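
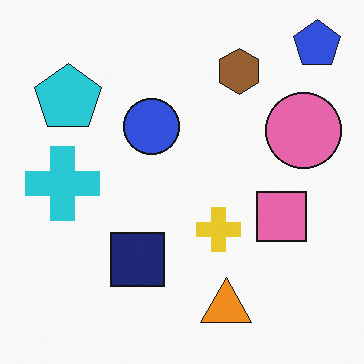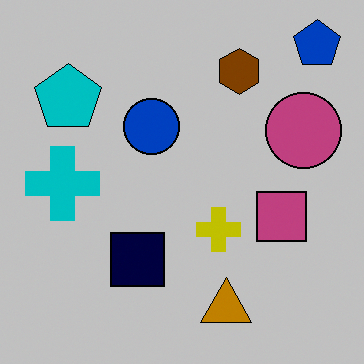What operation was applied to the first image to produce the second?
The transformation is: aggressively posterized.

Each flat color has snapped to a coarser quantized level — most visibly, the near-white background has dropped to a flat grey.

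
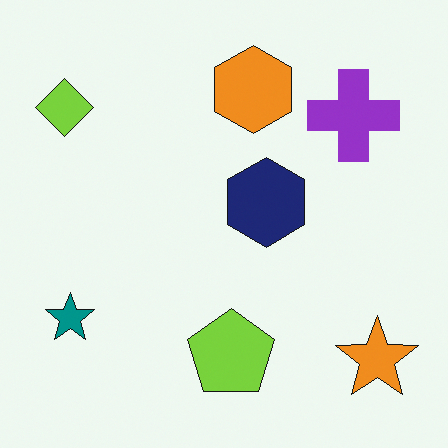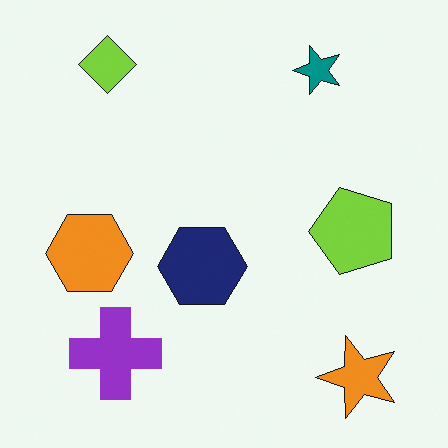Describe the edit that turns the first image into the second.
The transformation is: transposed (reflected across the top-left ↔ bottom-right diagonal).

Shapes have swapped their row and column positions — what was in the top-right is now in the bottom-left — a diagonal reflection.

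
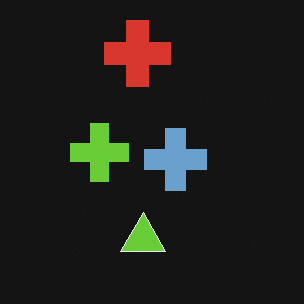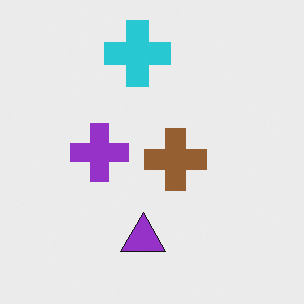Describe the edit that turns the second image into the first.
The image was color-inverted (negative).

The light background has become dark and every shape's color is its complement — a photographic negative.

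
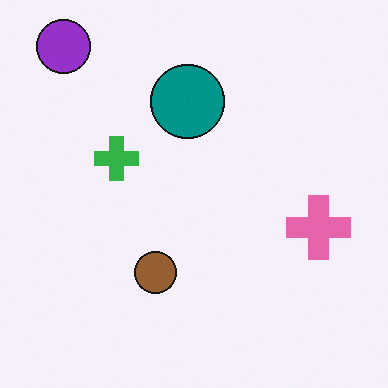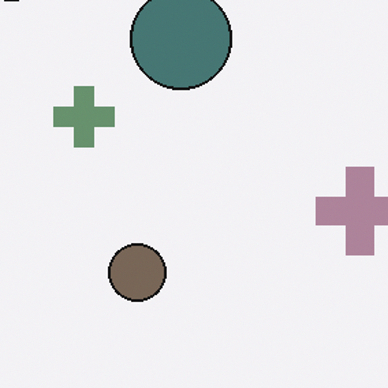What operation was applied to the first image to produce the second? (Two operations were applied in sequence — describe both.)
The transformation is: made much more muted (saturation change), then cropped slightly and scaled back up.

All colors are more muted and greyish — a global saturation change. The visible shapes are larger and the field of view is narrower; shapes near the original edges may be partly or wholly outside the frame — a crop-and-rescale.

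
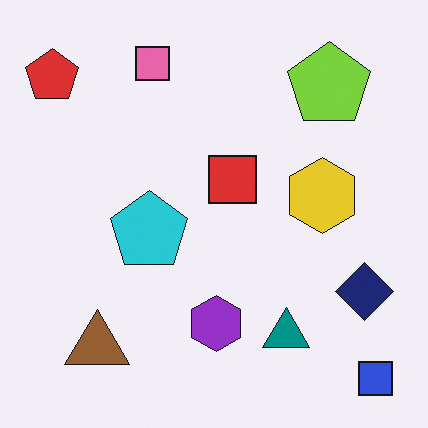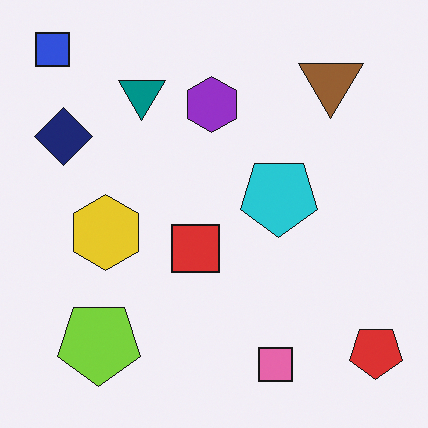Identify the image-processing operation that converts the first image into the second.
Rotated 180°.

The blue square sits in the bottom-right of the first image and the top-left of the second — consistent with a whole-image 180° rotation.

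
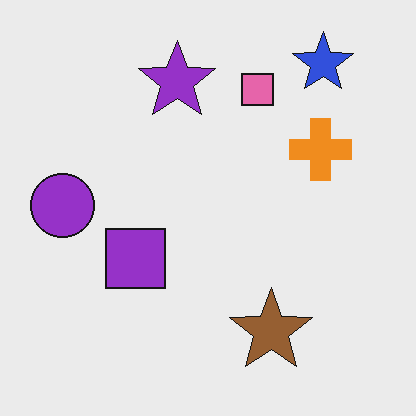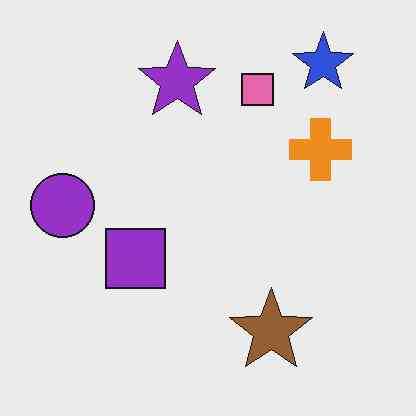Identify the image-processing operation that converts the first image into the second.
The second image is the first given moderate JPEG compression.

Blocky 8×8 compression artifacts appear around shape edges and the flat background shows ringing — characteristic JPEG degradation.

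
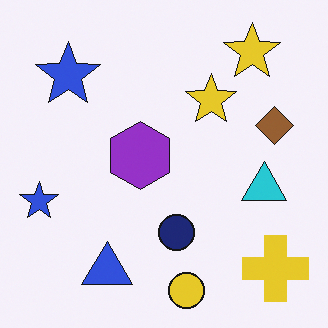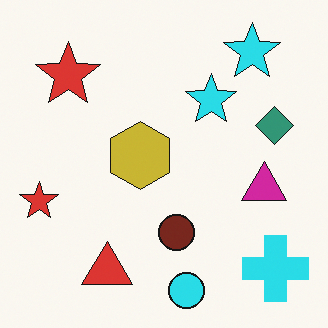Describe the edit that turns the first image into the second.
The second image is the first hue-shifted through roughly a third of the color wheel.

Every shape's color has rotated by the same amount around the hue wheel — a uniform hue shift.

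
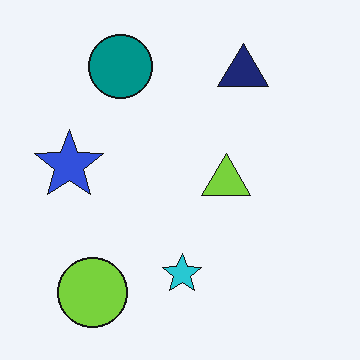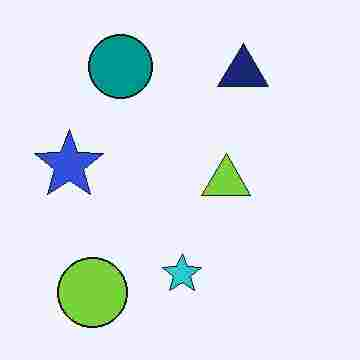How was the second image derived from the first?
It was heavily JPEG-compressed with obvious blocking artifacts.

Blocky 8×8 compression artifacts appear around shape edges and the flat background shows ringing — characteristic JPEG degradation.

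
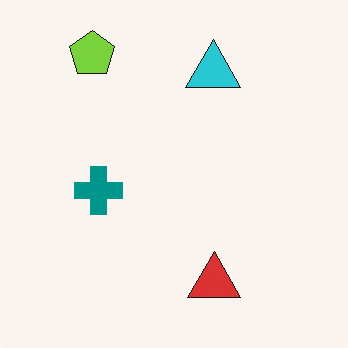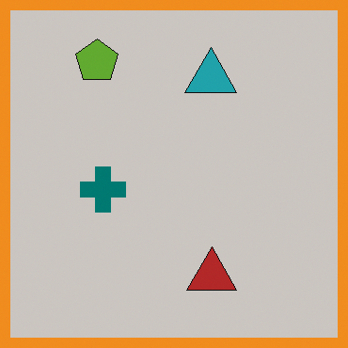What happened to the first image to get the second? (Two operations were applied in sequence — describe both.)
Darkened a little, then framed with a orange border.

Every pixel — background and shapes alike — is uniformly darkened. A solid orange frame runs around the edge of the second image, with the content slightly shrunk inside it.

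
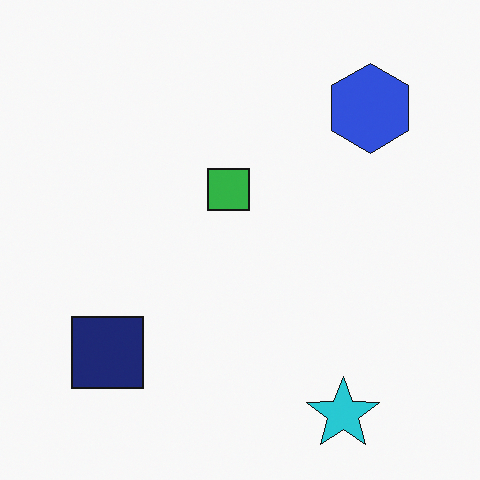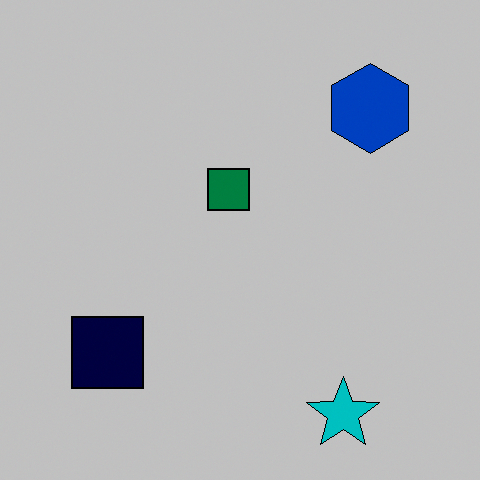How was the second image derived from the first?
It was heavily posterized to just a handful of flat colors.

Each flat color has snapped to a coarser quantized level — most visibly, the near-white background has dropped to a flat grey.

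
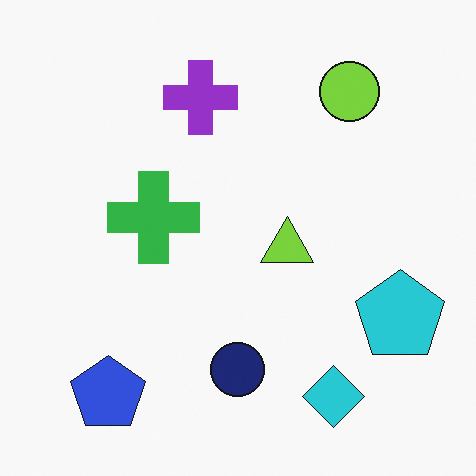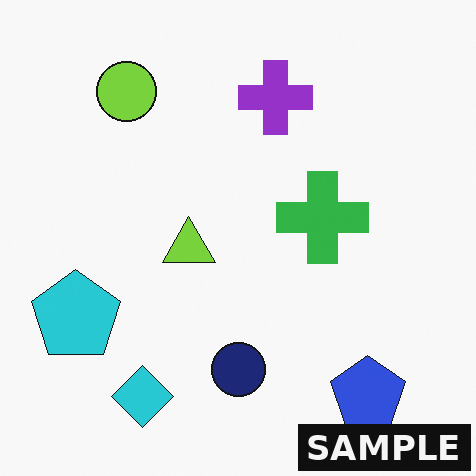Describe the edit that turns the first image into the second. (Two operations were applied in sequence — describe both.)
This is the original image flipped horizontally (left ↔ right), then watermarked with the text "SAMPLE" in the lower-right corner.

The cyan pentagon is in the right of the first image and the left of the second — shapes on opposite sides of the vertical midline have swapped in a mirror flip. A dark label reading "SAMPLE" appears in the lower-right corner.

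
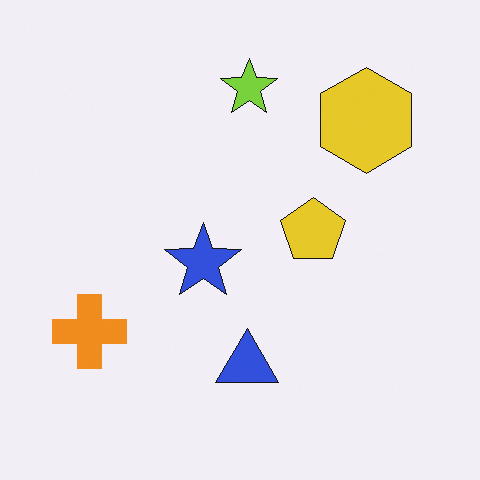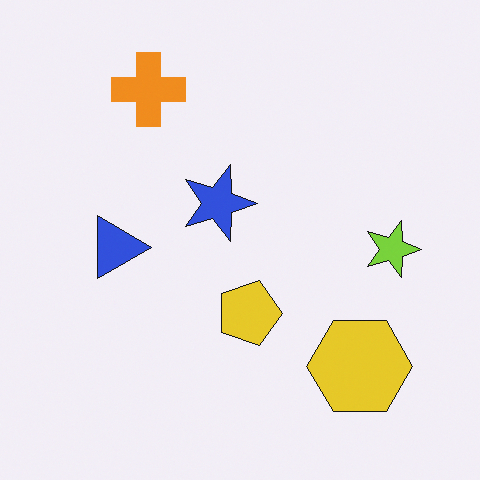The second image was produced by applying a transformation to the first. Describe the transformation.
The image was rotated 90° clockwise.

The orange cross sits in the bottom-left of the first image and the top-left of the second — consistent with a whole-image 90° clockwise rotation.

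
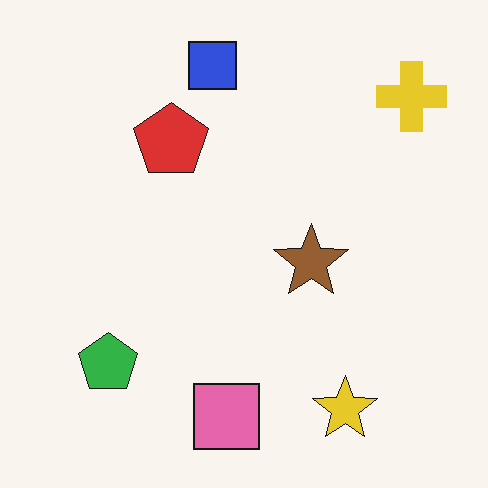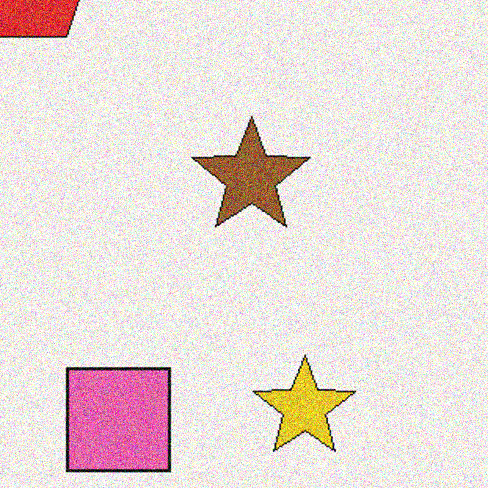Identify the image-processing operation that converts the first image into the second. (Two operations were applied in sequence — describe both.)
The second image is the first cropped to a modestly smaller region and rescaled, then degraded with strong gaussian noise.

The visible shapes are larger and the field of view is narrower; shapes near the original edges may be partly or wholly outside the frame — a crop-and-rescale. Random speckle covers the whole image, including the flat background.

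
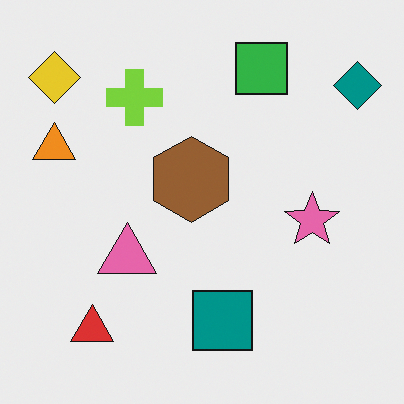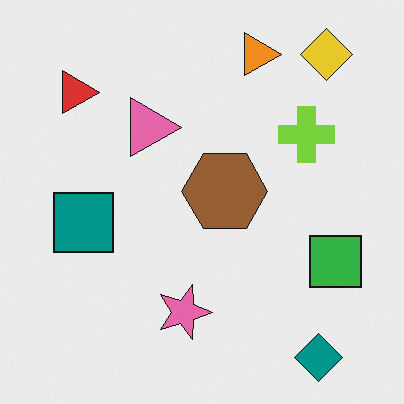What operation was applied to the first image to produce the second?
The second image is the first rotated 90° clockwise.

The teal diamond sits in the top-right of the first image and the bottom-right of the second — consistent with a whole-image 90° clockwise rotation.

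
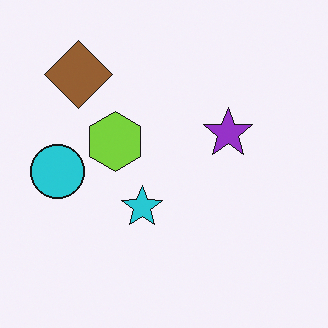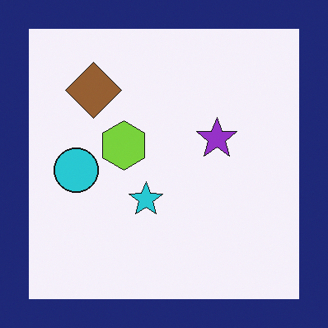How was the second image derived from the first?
Framed with a navy border.

A solid navy frame runs around the edge of the second image, with the content slightly shrunk inside it.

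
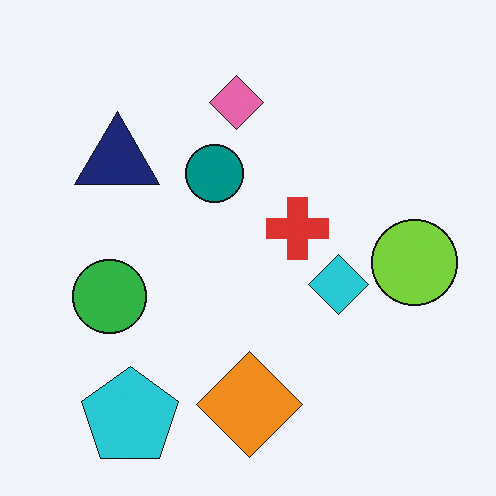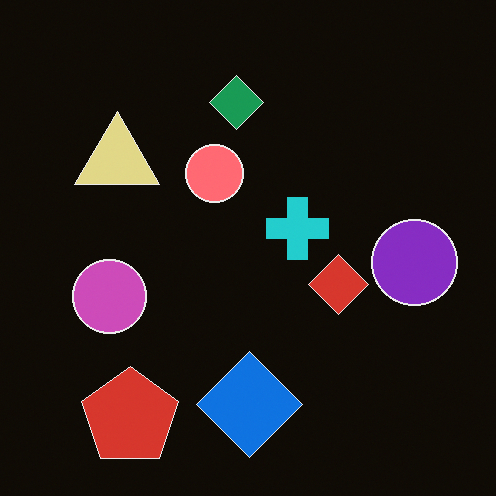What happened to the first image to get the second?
The image was color-inverted (negative).

The light background has become dark and every shape's color is its complement — a photographic negative.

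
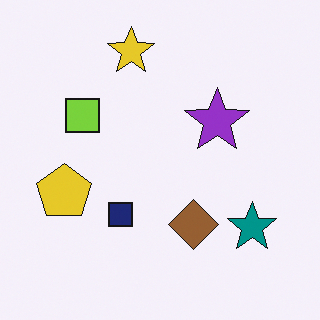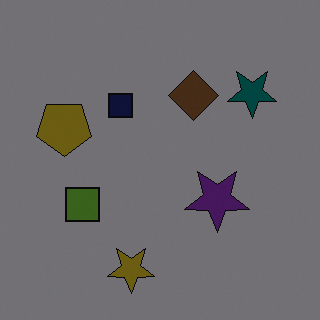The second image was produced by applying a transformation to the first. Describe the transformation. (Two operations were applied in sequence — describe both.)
It was flipped vertically (top ↔ bottom), then noticeably darkened.

The yellow star is in the top of the first image and the bottom of the second — shapes on opposite sides of the horizontal midline have swapped in a mirror flip. Every pixel — background and shapes alike — is uniformly darkened.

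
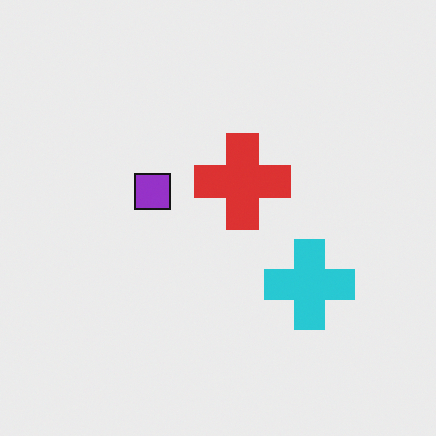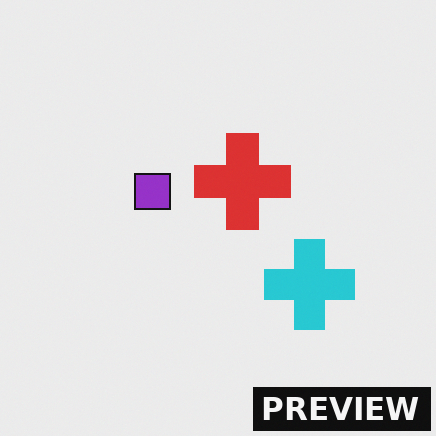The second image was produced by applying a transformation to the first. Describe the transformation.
It was watermarked with the text "PREVIEW" in the lower-right corner.

A dark label reading "PREVIEW" appears in the lower-right corner.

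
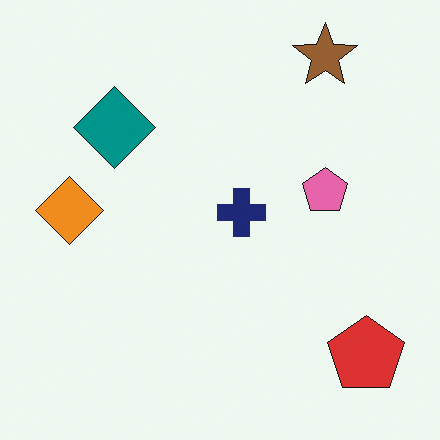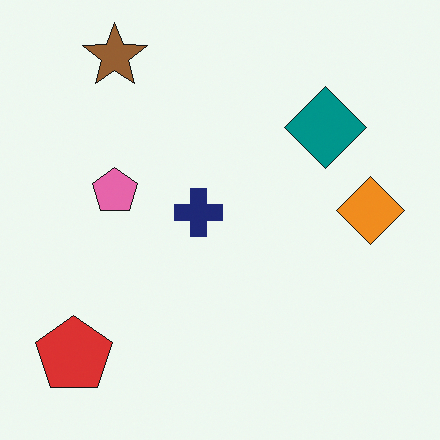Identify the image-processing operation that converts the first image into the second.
This is the original image flipped horizontally (left ↔ right).

The orange diamond is in the left of the first image and the right of the second — shapes on opposite sides of the vertical midline have swapped in a mirror flip.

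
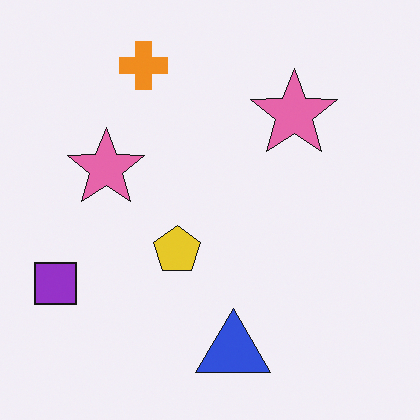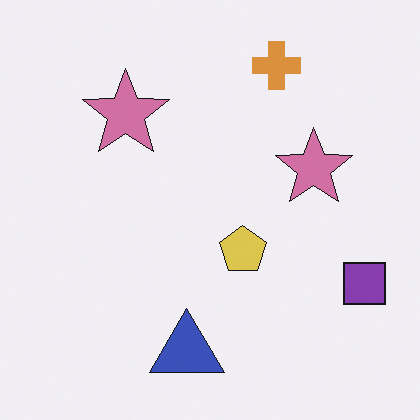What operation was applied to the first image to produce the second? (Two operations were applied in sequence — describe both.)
The transformation is: slightly desaturated, then flipped horizontally (left ↔ right).

All colors are more muted and greyish — a global saturation change. The purple square is in the bottom-left of the first image and the bottom-right of the second — shapes on opposite sides of the vertical midline have swapped in a mirror flip.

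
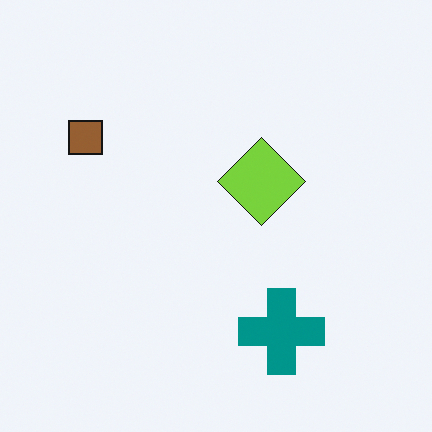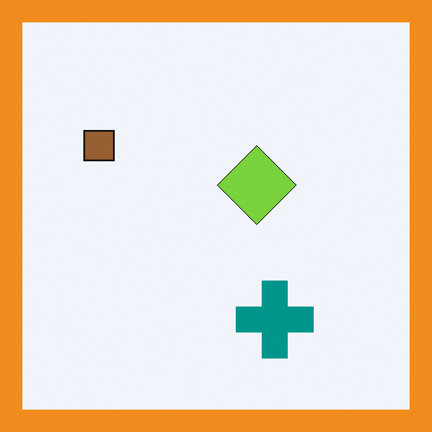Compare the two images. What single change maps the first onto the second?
The image was framed with a orange border.

A solid orange frame runs around the edge of the second image, with the content slightly shrunk inside it.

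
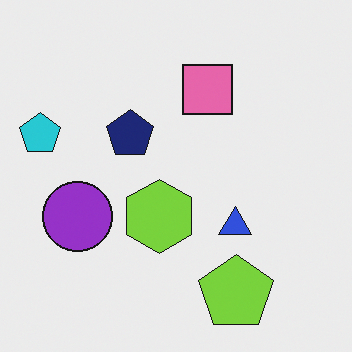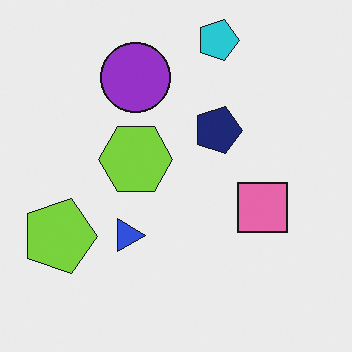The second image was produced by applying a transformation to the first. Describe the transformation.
It was rotated 90° clockwise.

The cyan pentagon sits in the left of the first image and the top of the second — consistent with a whole-image 90° clockwise rotation.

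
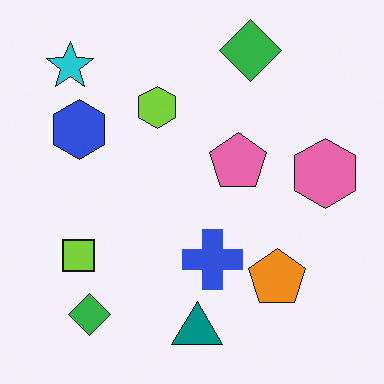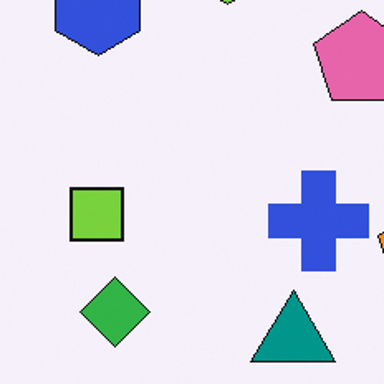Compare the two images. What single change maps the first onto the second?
It was cropped tightly and scaled back up.

The visible shapes are larger and the field of view is narrower; shapes near the original edges may be partly or wholly outside the frame — a crop-and-rescale.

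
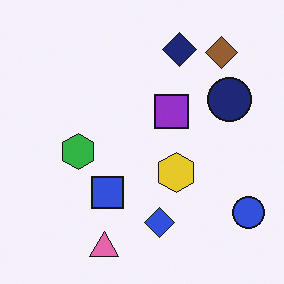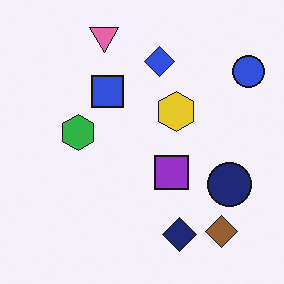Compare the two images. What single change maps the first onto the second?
This is the original image flipped vertically (top ↔ bottom).

The pink triangle is in the bottom of the first image and the top of the second — shapes on opposite sides of the horizontal midline have swapped in a mirror flip.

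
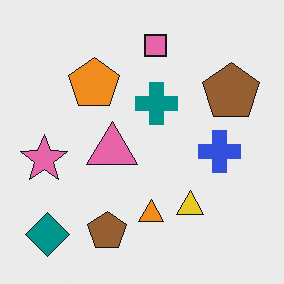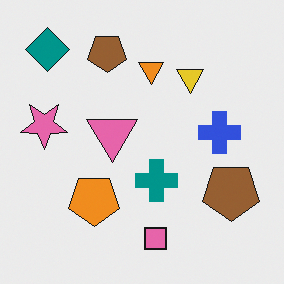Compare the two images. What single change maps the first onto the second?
The transformation is: flipped vertically (top ↔ bottom).

The pink square is in the top of the first image and the bottom of the second — shapes on opposite sides of the horizontal midline have swapped in a mirror flip.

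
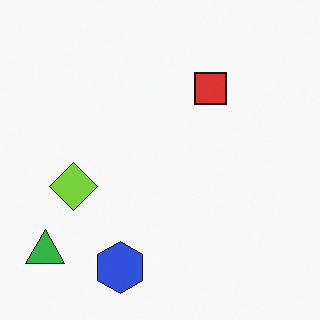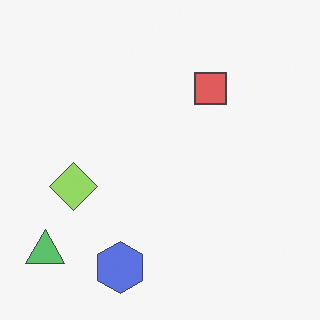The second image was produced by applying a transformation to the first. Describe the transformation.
It was given slightly reduced contrast.

Tones are pushed toward mid-grey across the whole image — a global contrast change.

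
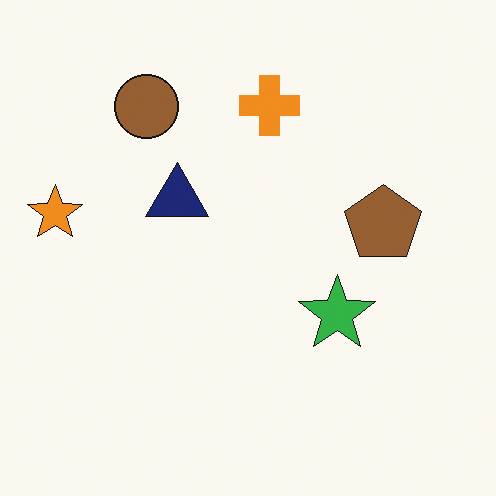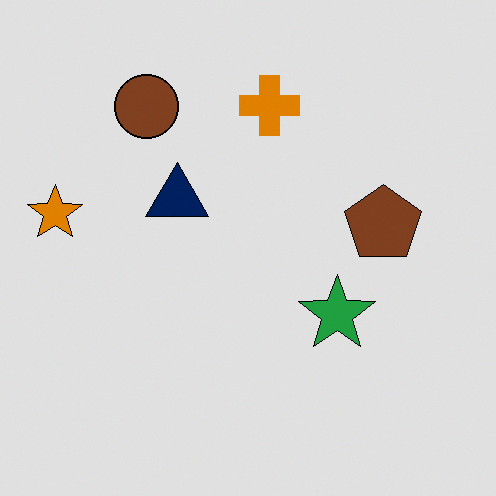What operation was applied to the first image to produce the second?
The image was posterized to a reduced palette.

Each flat color has snapped to a coarser quantized level — most visibly, the near-white background has dropped to a flat grey.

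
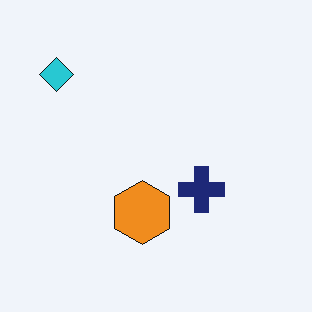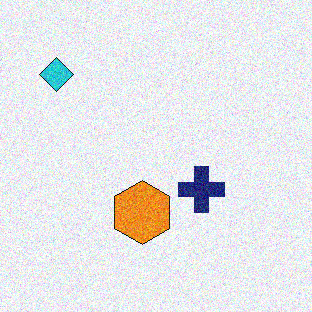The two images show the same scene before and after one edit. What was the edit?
The image was degraded with visible gaussian noise.

Random speckle covers the whole image, including the flat background.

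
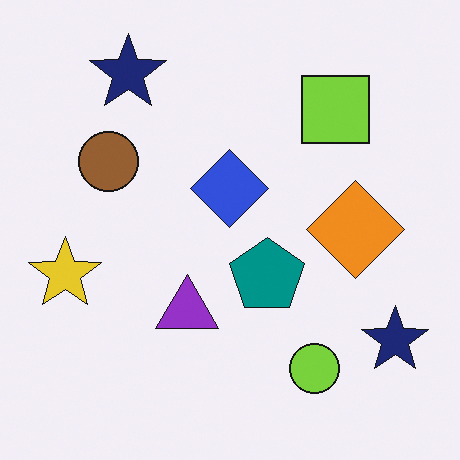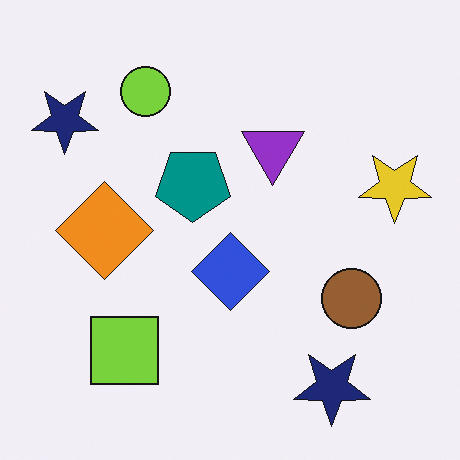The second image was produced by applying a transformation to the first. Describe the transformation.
It was rotated 180°.

The yellow star sits in the left of the first image and the right of the second — consistent with a whole-image 180° rotation.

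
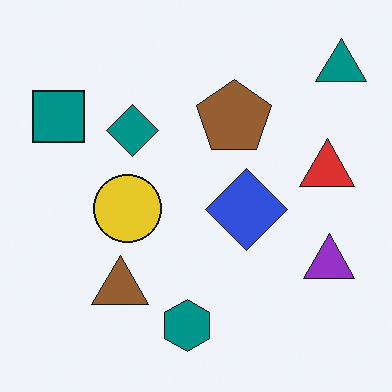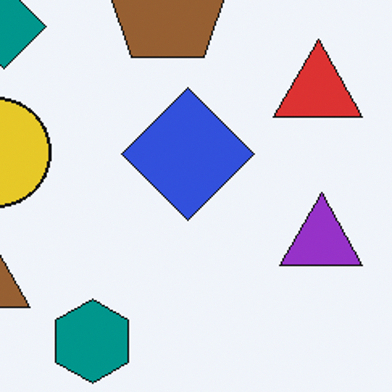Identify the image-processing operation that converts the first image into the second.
It was cropped slightly and scaled back up.

The visible shapes are larger and the field of view is narrower; shapes near the original edges may be partly or wholly outside the frame — a crop-and-rescale.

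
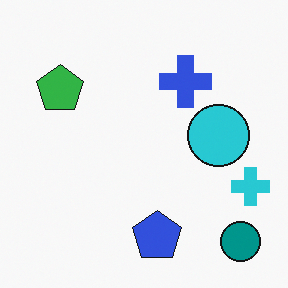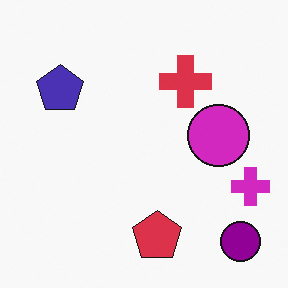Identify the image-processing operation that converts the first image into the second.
The transformation is: hue-shifted through roughly a third of the color wheel.

Every shape's color has rotated by the same amount around the hue wheel — a uniform hue shift.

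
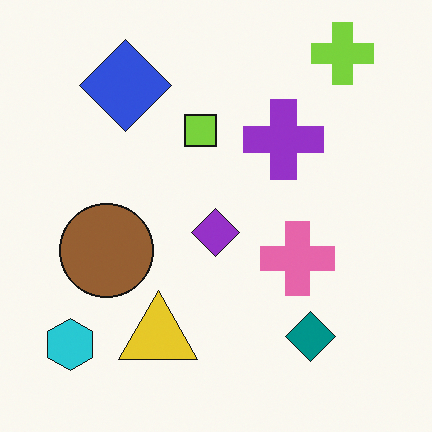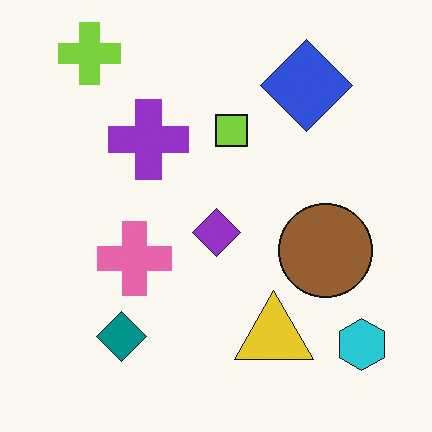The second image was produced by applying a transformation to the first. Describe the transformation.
The image was flipped horizontally (left ↔ right).

The cyan hexagon is in the bottom-left of the first image and the bottom-right of the second — shapes on opposite sides of the vertical midline have swapped in a mirror flip.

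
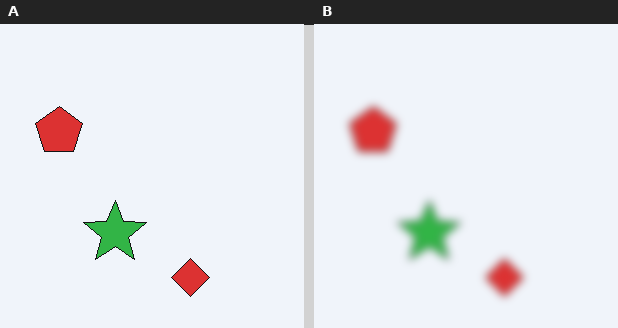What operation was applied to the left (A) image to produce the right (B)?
The right (B) image is the left (A) moderately blurred.

Shape edges and outlines are uniformly softened across the whole image.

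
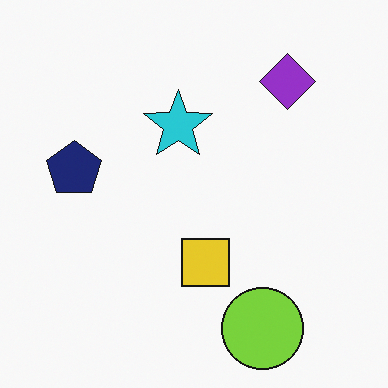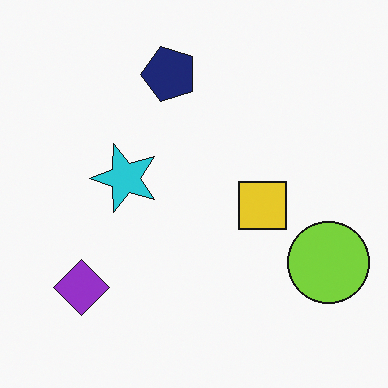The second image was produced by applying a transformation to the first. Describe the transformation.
Transposed (reflected across the top-left ↔ bottom-right diagonal).

Shapes have swapped their row and column positions — what was in the top-right is now in the bottom-left — a diagonal reflection.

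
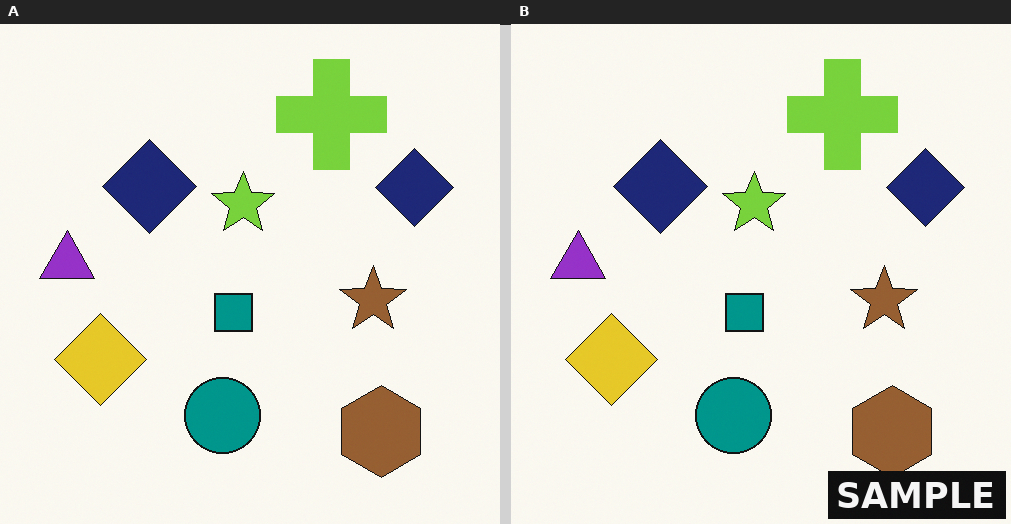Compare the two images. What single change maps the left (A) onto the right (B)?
Watermarked with the text "SAMPLE" in the lower-right corner.

A dark label reading "SAMPLE" appears in the lower-right corner.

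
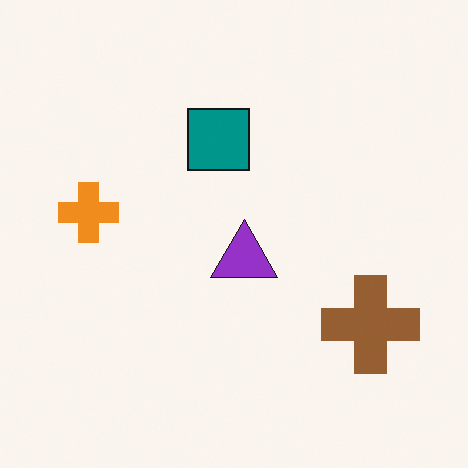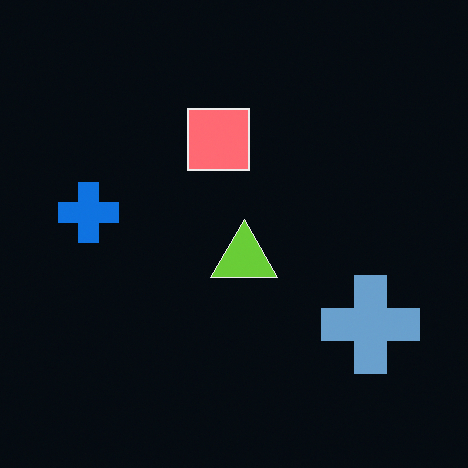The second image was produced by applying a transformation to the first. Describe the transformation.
Color-inverted (negative).

The light background has become dark and every shape's color is its complement — a photographic negative.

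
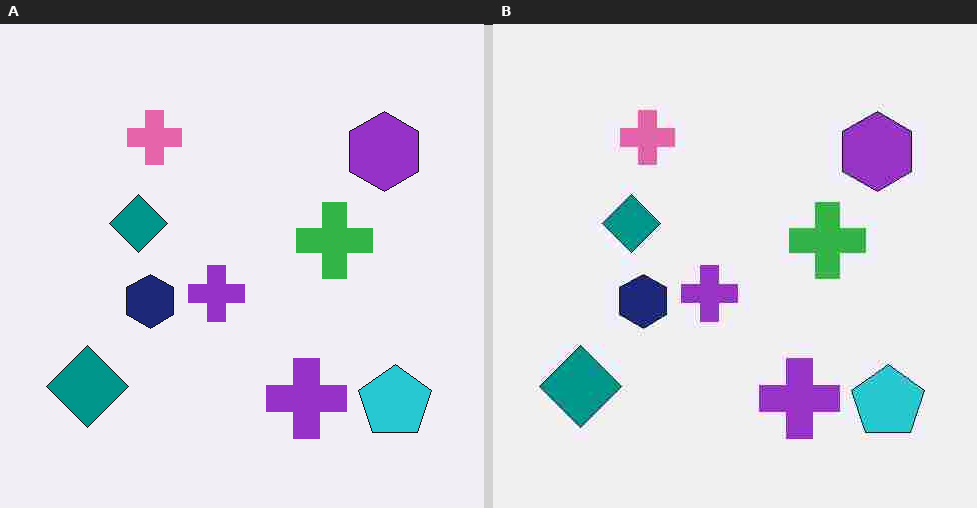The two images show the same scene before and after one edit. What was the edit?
The image was degraded with heavy JPEG compression.

Blocky 8×8 compression artifacts appear around shape edges and the flat background shows ringing — characteristic JPEG degradation.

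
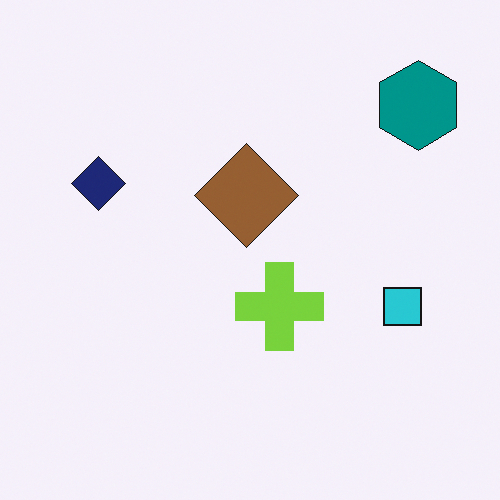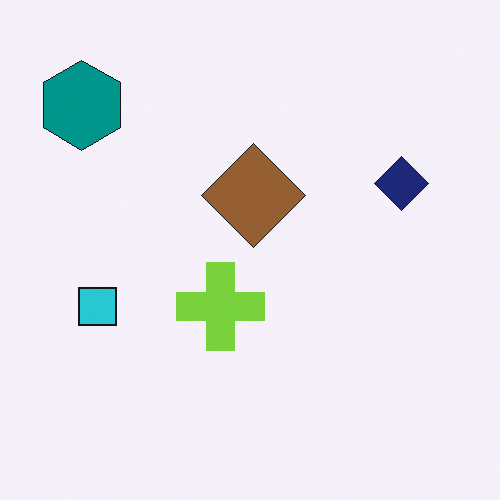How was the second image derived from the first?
Flipped horizontally (left ↔ right).

The teal hexagon is in the top-right of the first image and the top-left of the second — shapes on opposite sides of the vertical midline have swapped in a mirror flip.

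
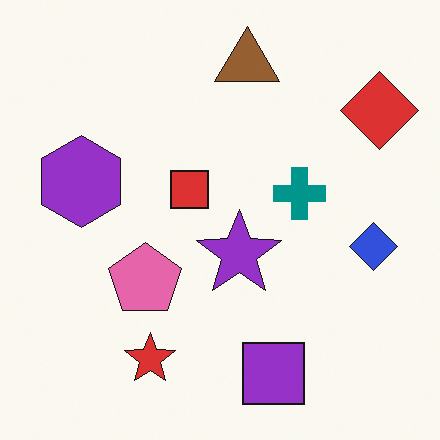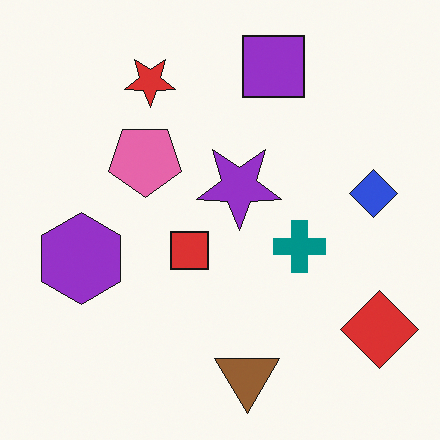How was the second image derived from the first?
The image was flipped vertically (top ↔ bottom).

The brown triangle is in the top of the first image and the bottom of the second — shapes on opposite sides of the horizontal midline have swapped in a mirror flip.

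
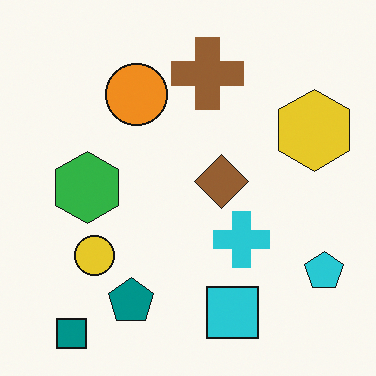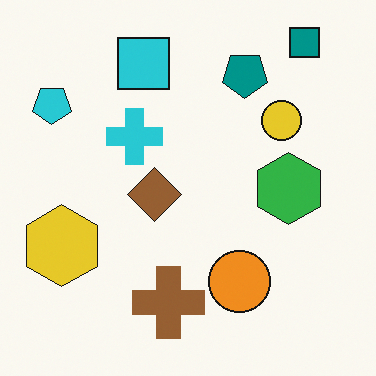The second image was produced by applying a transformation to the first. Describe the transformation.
The second image is the first rotated 180°.

The teal square sits in the bottom-left of the first image and the top-right of the second — consistent with a whole-image 180° rotation.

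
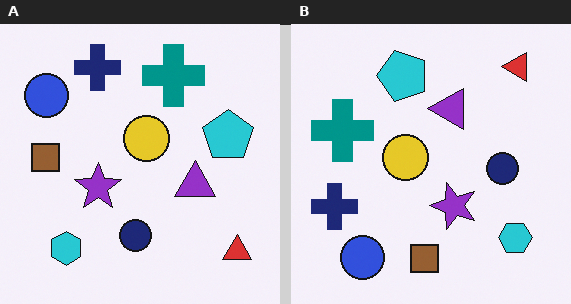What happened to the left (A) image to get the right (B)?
The image was rotated 90° counter-clockwise.

The red triangle sits in the bottom-right of the left (A) image and the top-right of the right (B) — consistent with a whole-image 90° counter-clockwise rotation.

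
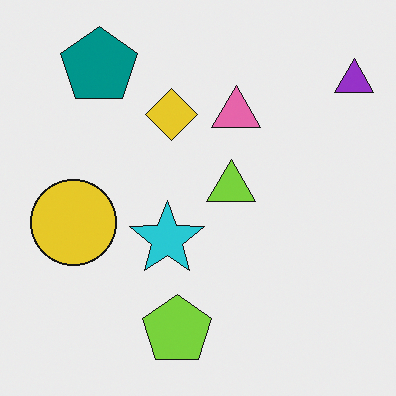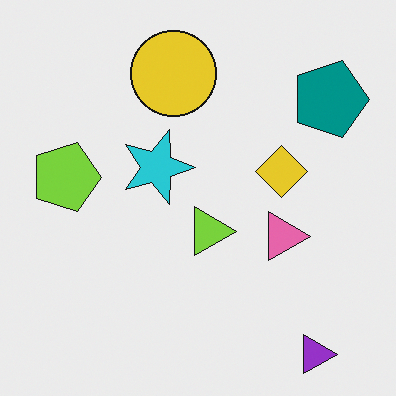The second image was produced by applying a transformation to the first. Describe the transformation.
Rotated 90° clockwise.

The purple triangle sits in the top-right of the first image and the bottom-right of the second — consistent with a whole-image 90° clockwise rotation.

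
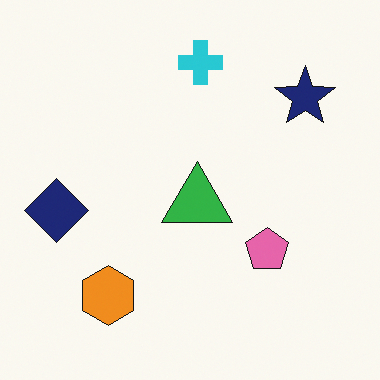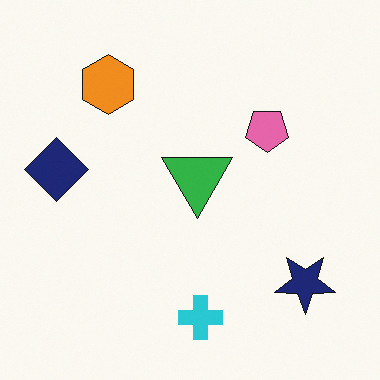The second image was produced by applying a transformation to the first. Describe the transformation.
The second image is the first flipped vertically (top ↔ bottom).

The cyan cross is in the top of the first image and the bottom of the second — shapes on opposite sides of the horizontal midline have swapped in a mirror flip.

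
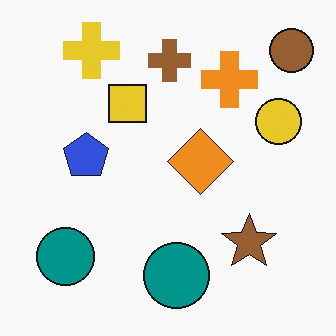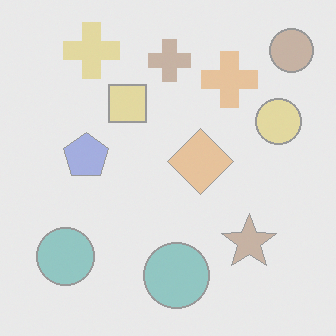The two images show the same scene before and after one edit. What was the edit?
The second image is the first given much lower contrast.

Tones are pushed toward mid-grey across the whole image — a global contrast change.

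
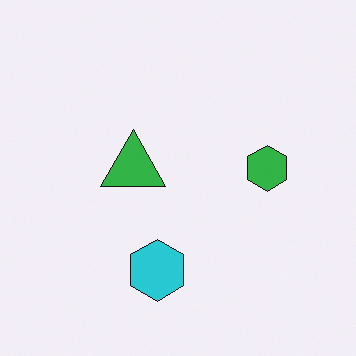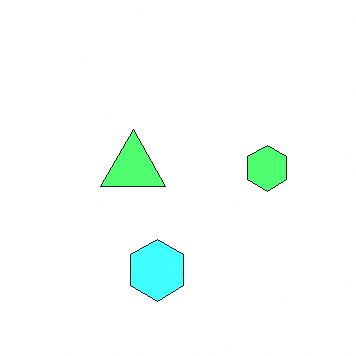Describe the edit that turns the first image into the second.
It was substantially brightened.

Every pixel — background and shapes alike — is uniformly brightened.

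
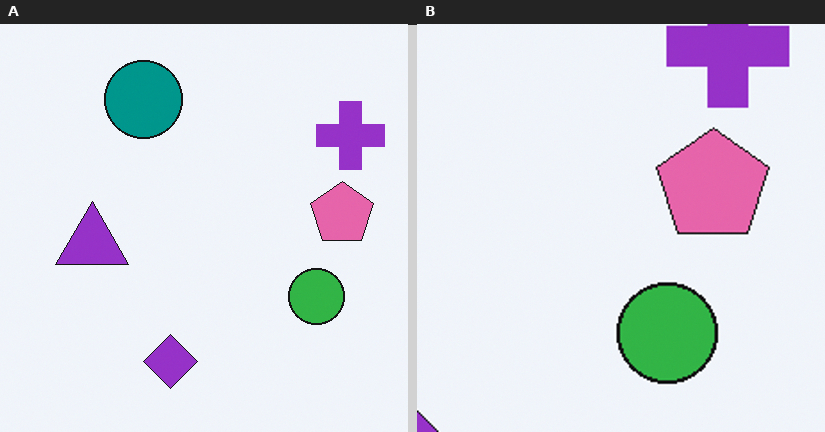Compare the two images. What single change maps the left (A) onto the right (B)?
The image was cropped tightly and scaled back up.

The visible shapes are larger and the field of view is narrower; shapes near the original edges may be partly or wholly outside the frame — a crop-and-rescale.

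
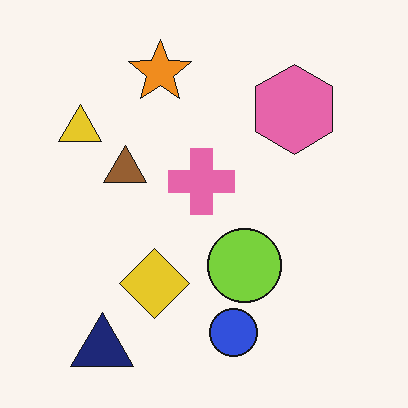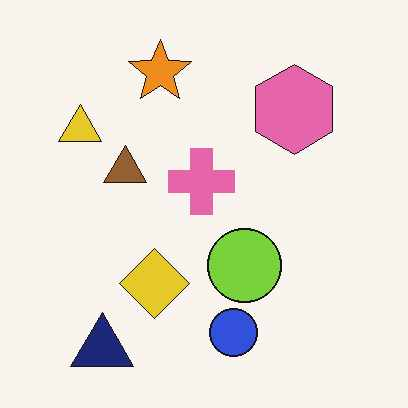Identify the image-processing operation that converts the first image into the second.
The second image is the first JPEG-compressed with visible artifacts.

Blocky 8×8 compression artifacts appear around shape edges and the flat background shows ringing — characteristic JPEG degradation.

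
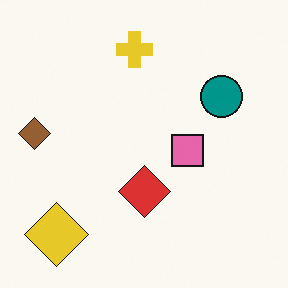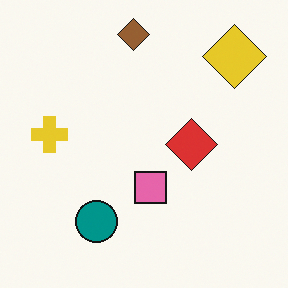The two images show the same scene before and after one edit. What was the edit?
This is the original image transposed (reflected across the top-left ↔ bottom-right diagonal).

Shapes have swapped their row and column positions — what was in the top-right is now in the bottom-left — a diagonal reflection.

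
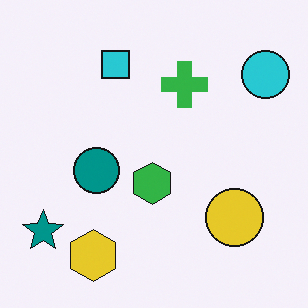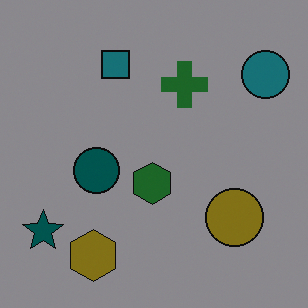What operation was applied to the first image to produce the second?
Darkened a lot.

Every pixel — background and shapes alike — is uniformly darkened.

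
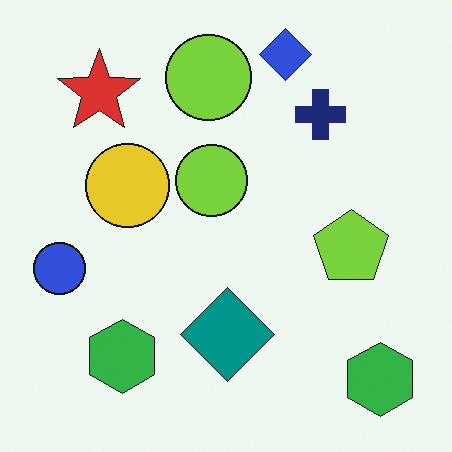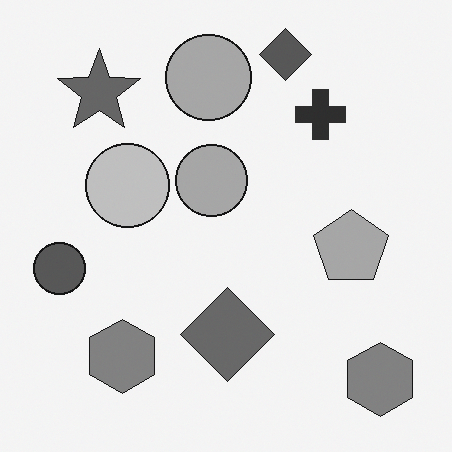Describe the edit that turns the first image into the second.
The second image is the first converted to grayscale.

All color is removed — every shape is now a shade of grey.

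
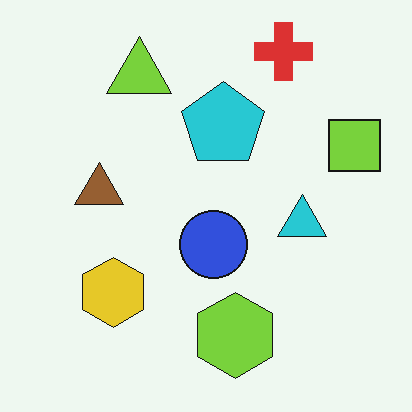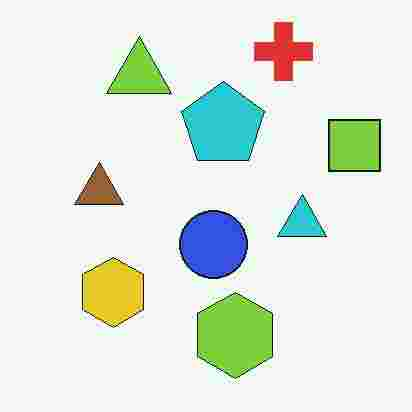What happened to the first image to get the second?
This is the original image heavily JPEG-compressed with obvious blocking artifacts.

Blocky 8×8 compression artifacts appear around shape edges and the flat background shows ringing — characteristic JPEG degradation.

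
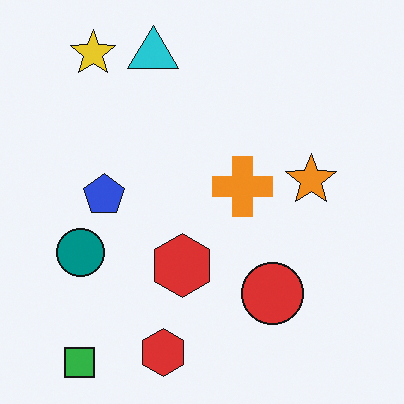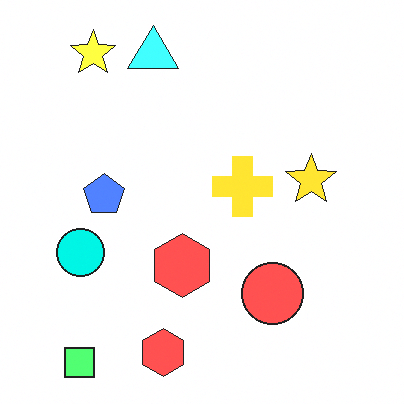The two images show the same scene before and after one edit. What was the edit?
Noticeably brightened.

Every pixel — background and shapes alike — is uniformly brightened.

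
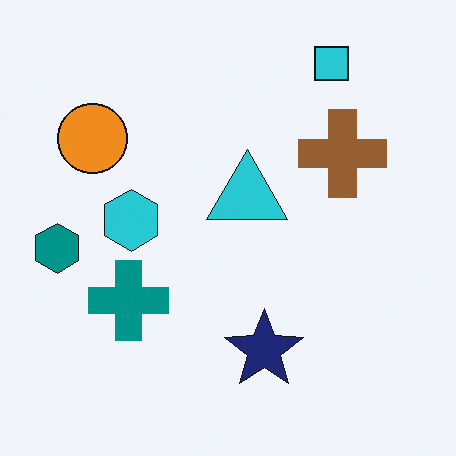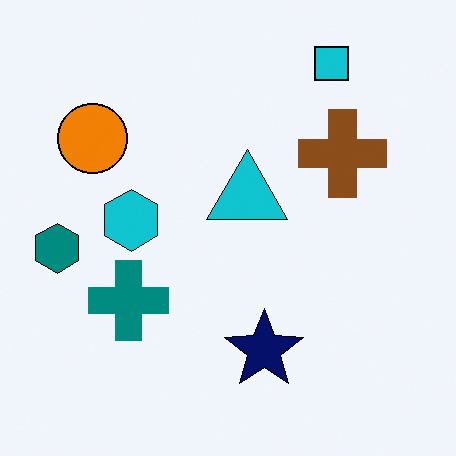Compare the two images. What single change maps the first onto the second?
This is the original image given slightly increased contrast.

Tones are pushed away from mid-grey across the whole image — a global contrast change.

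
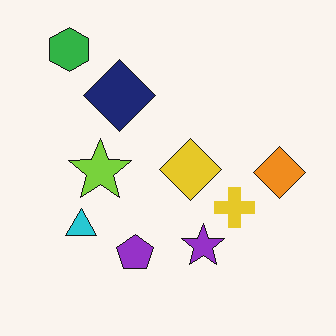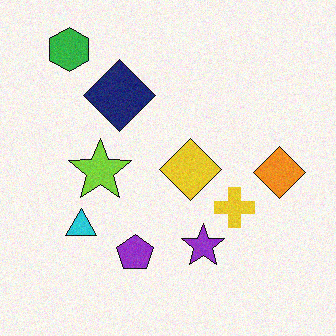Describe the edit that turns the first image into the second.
The transformation is: degraded with a light layer of grain.

Random speckle covers the whole image, including the flat background.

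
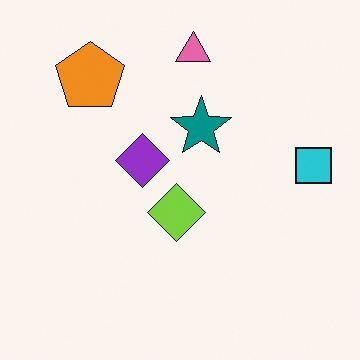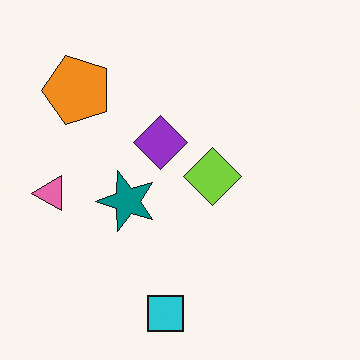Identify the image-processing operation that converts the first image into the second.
This is the original image transposed (reflected across the top-left ↔ bottom-right diagonal).

Shapes have swapped their row and column positions — what was in the top-right is now in the bottom-left — a diagonal reflection.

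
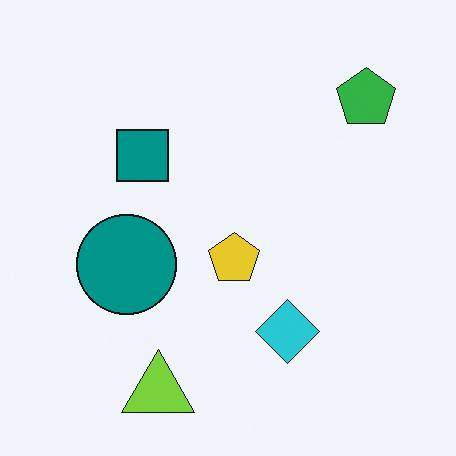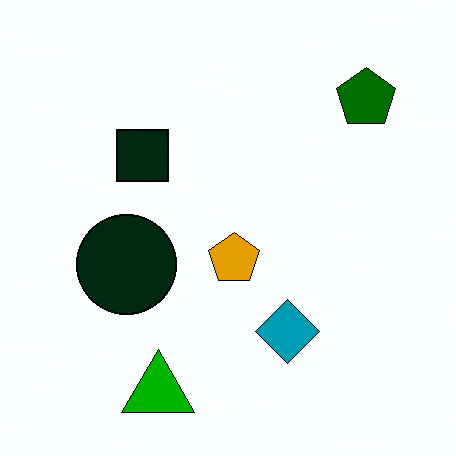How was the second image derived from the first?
This is the original image given much higher contrast.

Tones are pushed away from mid-grey across the whole image — a global contrast change.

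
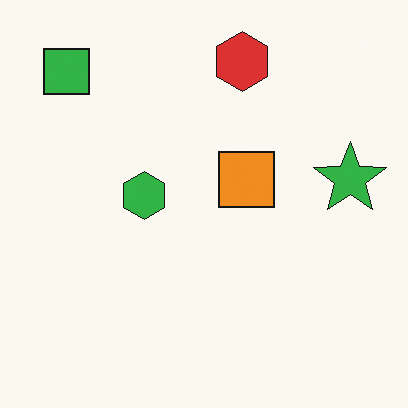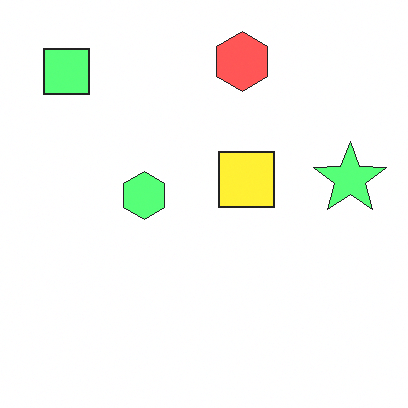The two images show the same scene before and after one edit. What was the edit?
The second image is the first brightened a lot.

Every pixel — background and shapes alike — is uniformly brightened.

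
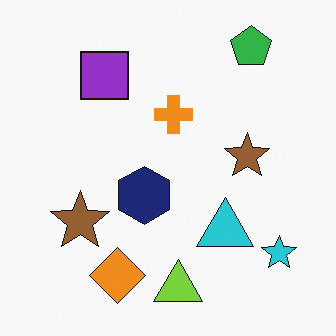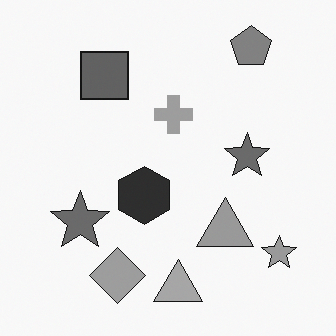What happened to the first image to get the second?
Converted to grayscale.

All color is removed — every shape is now a shade of grey.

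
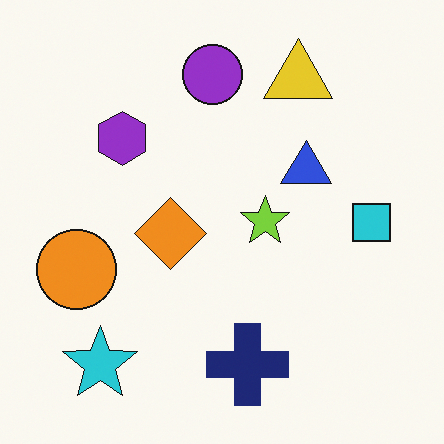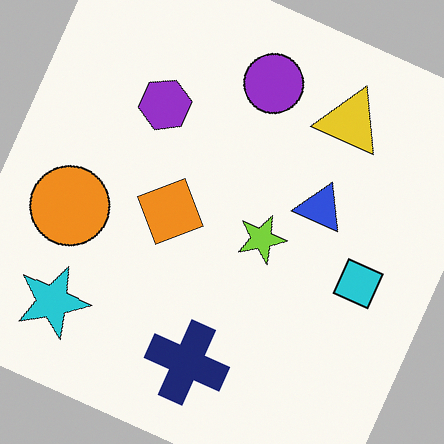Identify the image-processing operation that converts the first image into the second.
This is the original image rotated clockwise by a clearly visible amount.

Every shape is tilted by the same angle and the image corners show triangular fill wedges — a whole-image rotation by a non-right angle.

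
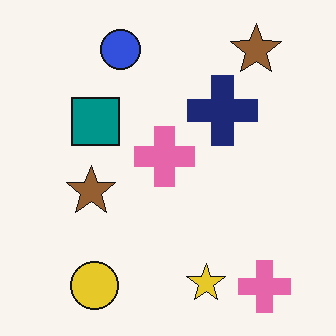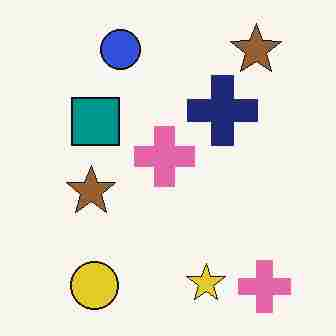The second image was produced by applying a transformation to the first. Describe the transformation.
The second image is the first heavily JPEG-compressed with obvious blocking artifacts.

Blocky 8×8 compression artifacts appear around shape edges and the flat background shows ringing — characteristic JPEG degradation.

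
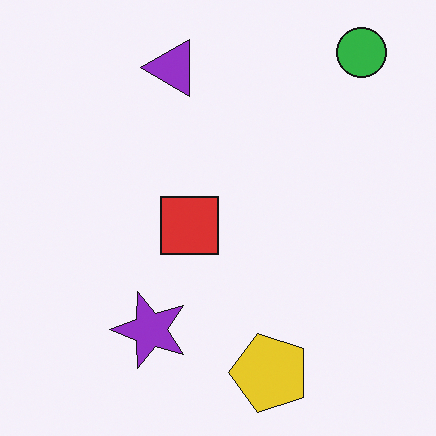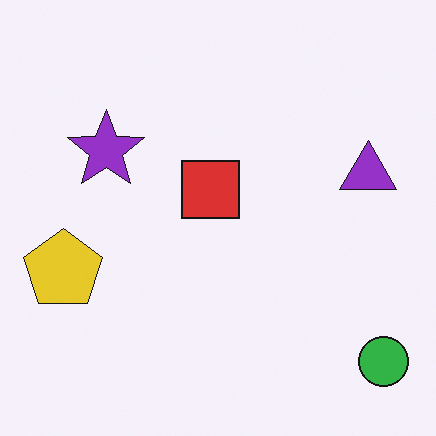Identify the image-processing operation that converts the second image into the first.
It was rotated 90° counter-clockwise.

The green circle sits in the bottom-right of the second image and the top-right of the first — consistent with a whole-image 90° counter-clockwise rotation.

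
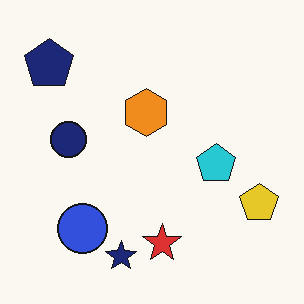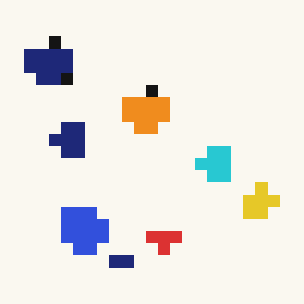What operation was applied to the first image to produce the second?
This is the original image coarsely pixelated.

Shapes are reduced to large square blocks; fine edges and outlines are lost — a downscale-then-upscale (mosaic) effect.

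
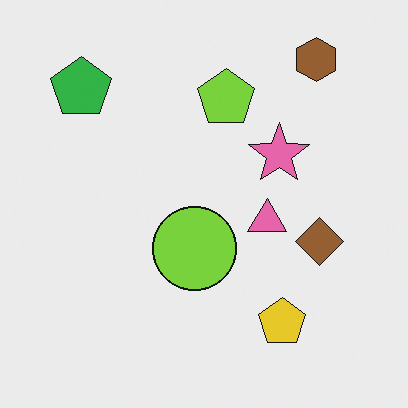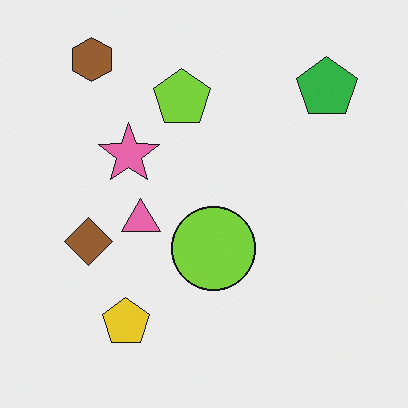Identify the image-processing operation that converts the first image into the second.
This is the original image flipped horizontally (left ↔ right).

The green pentagon is in the top-left of the first image and the top-right of the second — shapes on opposite sides of the vertical midline have swapped in a mirror flip.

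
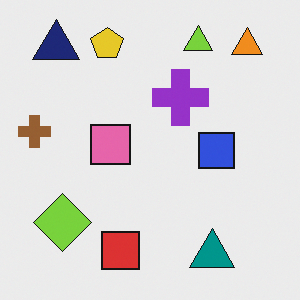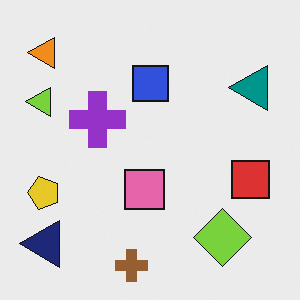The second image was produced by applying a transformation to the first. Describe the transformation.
The transformation is: rotated 90° counter-clockwise.

The orange triangle sits in the top-right of the first image and the top-left of the second — consistent with a whole-image 90° counter-clockwise rotation.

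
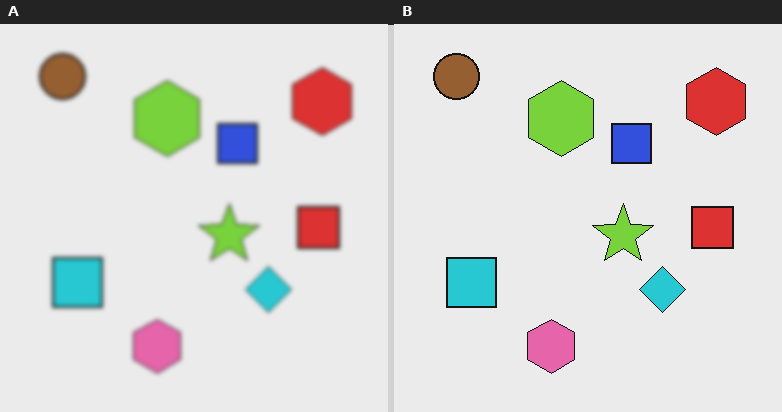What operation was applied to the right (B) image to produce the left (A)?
It was lightly blurred.

Shape edges and outlines are uniformly softened across the whole image.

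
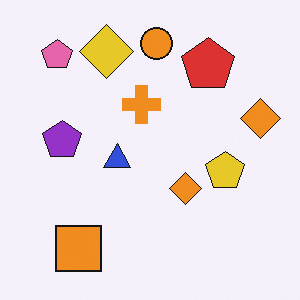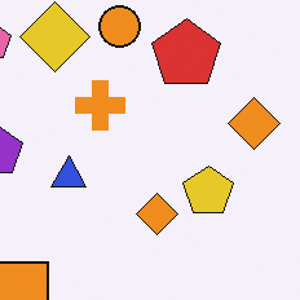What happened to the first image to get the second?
The image was cropped to a modestly smaller region and rescaled.

The visible shapes are larger and the field of view is narrower; shapes near the original edges may be partly or wholly outside the frame — a crop-and-rescale.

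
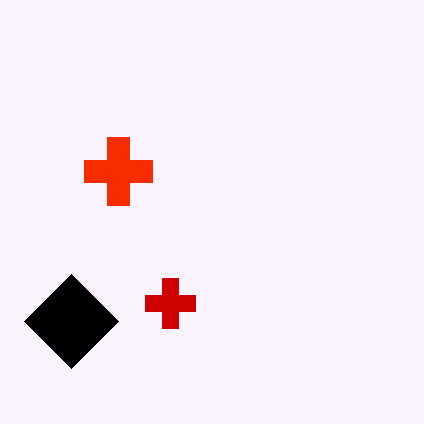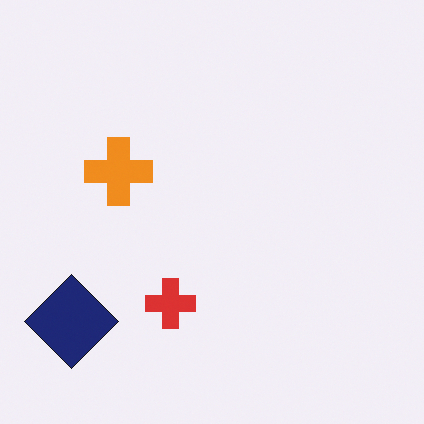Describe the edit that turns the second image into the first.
It was given much higher contrast.

Tones are pushed away from mid-grey across the whole image — a global contrast change.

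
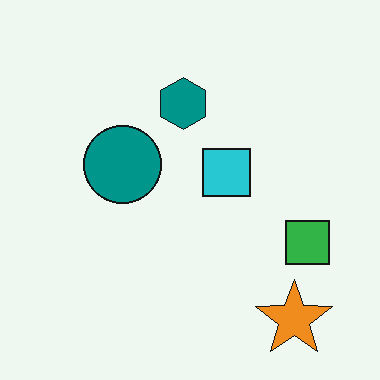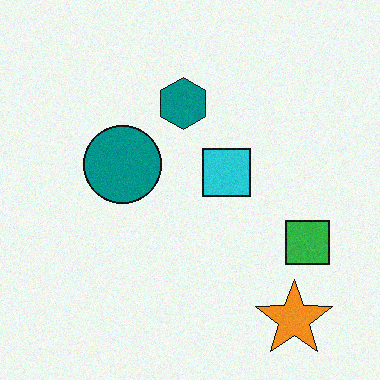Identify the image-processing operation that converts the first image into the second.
Degraded with a light layer of grain.

Random speckle covers the whole image, including the flat background.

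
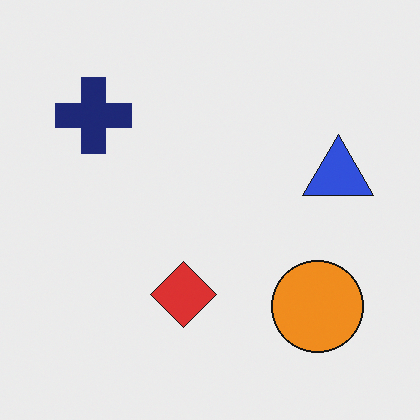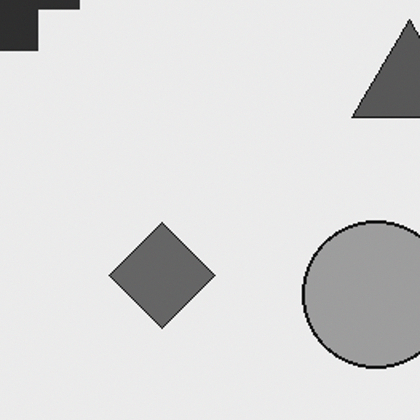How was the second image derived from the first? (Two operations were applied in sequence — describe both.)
This is the original image converted to grayscale, then cropped to a modestly smaller region and rescaled.

All color is removed — every shape is now a shade of grey. The visible shapes are larger and the field of view is narrower; shapes near the original edges may be partly or wholly outside the frame — a crop-and-rescale.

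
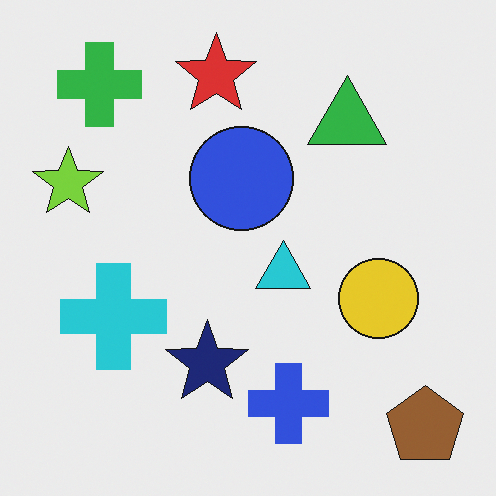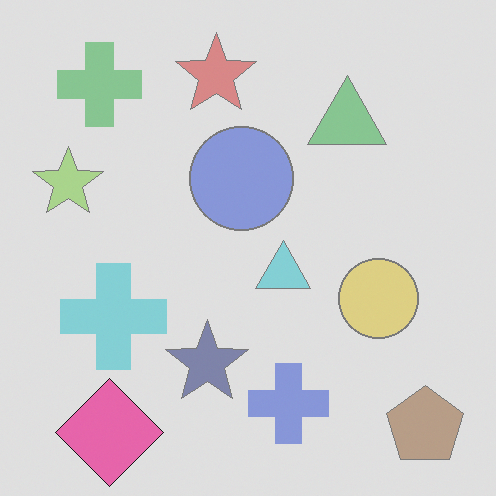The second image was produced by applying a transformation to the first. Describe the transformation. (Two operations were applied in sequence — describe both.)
Given much lower contrast, then overlaid with an additional pink diamond.

Tones are pushed toward mid-grey across the whole image — a global contrast change. A pink diamond appears in the second image that is absent from the first.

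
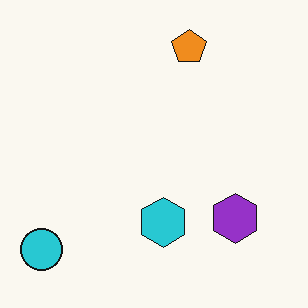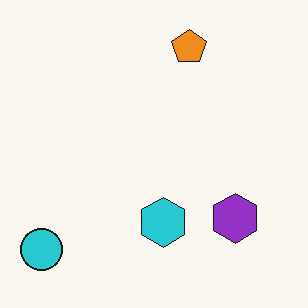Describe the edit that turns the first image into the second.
The transformation is: JPEG-compressed with visible artifacts.

Blocky 8×8 compression artifacts appear around shape edges and the flat background shows ringing — characteristic JPEG degradation.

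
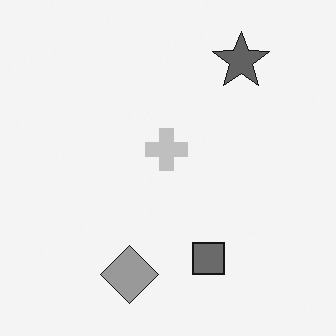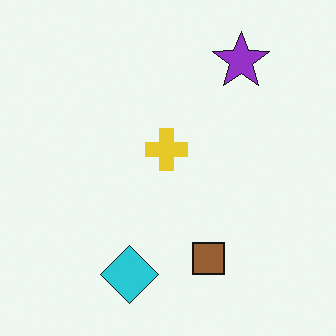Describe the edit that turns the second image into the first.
This is the original image converted to grayscale.

All color is removed — every shape is now a shade of grey.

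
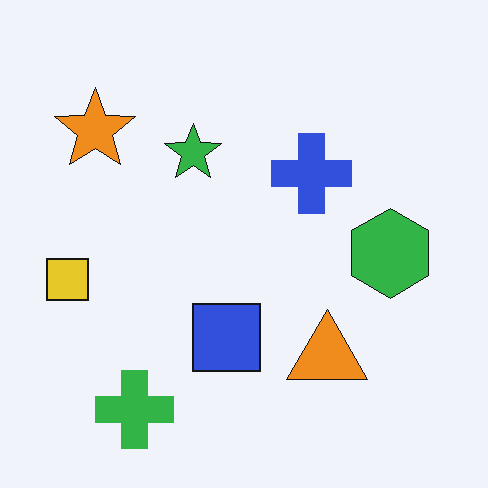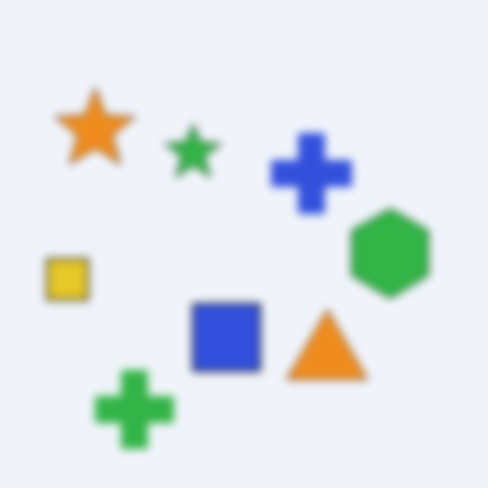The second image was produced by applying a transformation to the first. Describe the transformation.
Noticeably gaussian-blurred.

Shape edges and outlines are uniformly softened across the whole image.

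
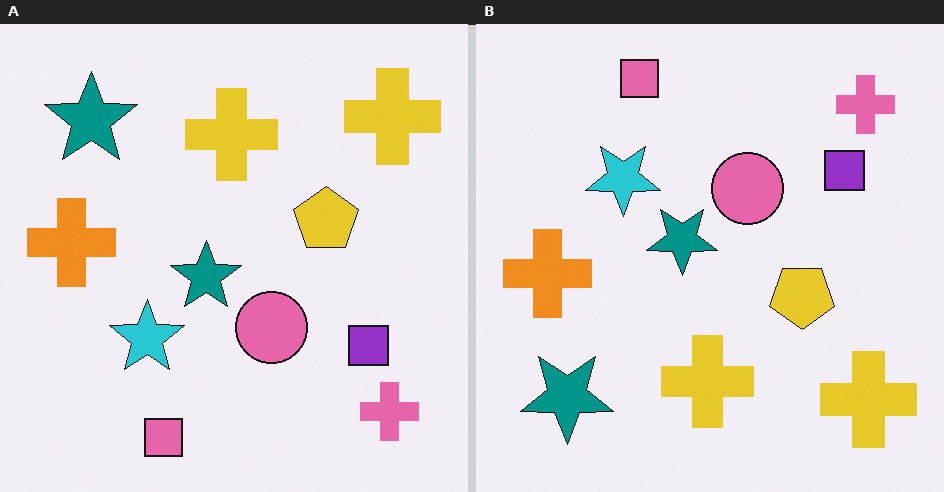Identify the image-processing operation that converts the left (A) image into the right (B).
Flipped vertically (top ↔ bottom).

The pink square is in the bottom of the left (A) image and the top of the right (B) — shapes on opposite sides of the horizontal midline have swapped in a mirror flip.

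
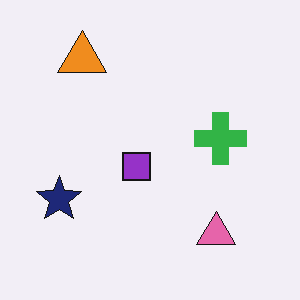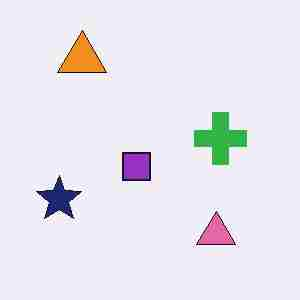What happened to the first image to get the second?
Heavily JPEG-compressed with obvious blocking artifacts.

Blocky 8×8 compression artifacts appear around shape edges and the flat background shows ringing — characteristic JPEG degradation.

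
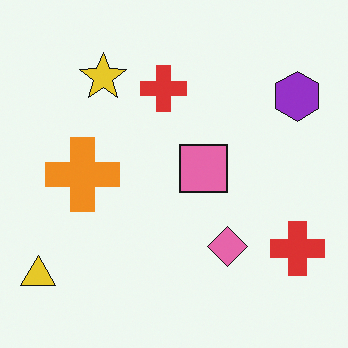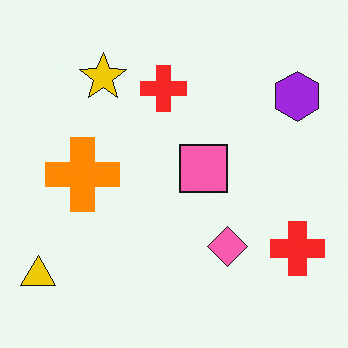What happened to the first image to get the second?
The second image is the first slightly oversaturated.

All colors are more vivid — a global saturation change.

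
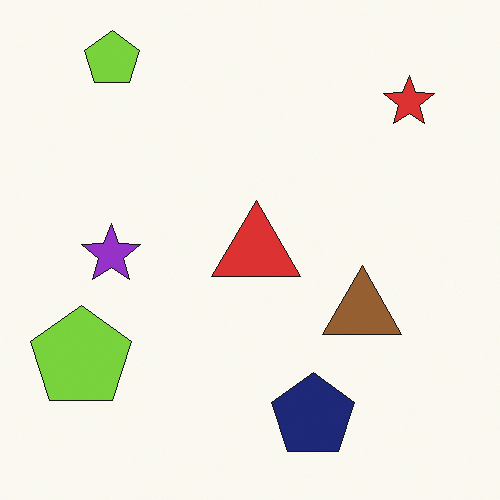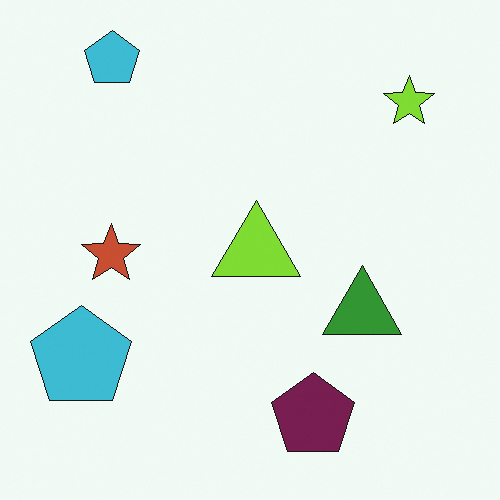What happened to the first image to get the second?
The image was hue-shifted by a moderate amount.

Every shape's color has rotated by the same amount around the hue wheel — a uniform hue shift.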